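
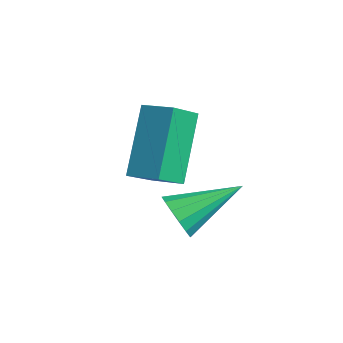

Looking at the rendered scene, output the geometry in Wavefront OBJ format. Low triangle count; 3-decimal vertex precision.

v 2.449 2.463 -2.24
v 2.792 2.141 -1.707
v 2.791 4.117 -1.46
v 3.05 2.207 -1.96
v 3.147 2.342 -2.288
v 3.057 2.509 -2.603
v 2.805 2.663 -2.821
v 2.457 2.764 -2.882
v 2.107 2.784 -2.772
v 1.849 2.719 -2.519
v 1.751 2.584 -2.191
v 1.841 2.417 -1.876
v 2.094 2.263 -1.659
v 2.442 2.162 -1.597
v 1.892 1.414 -0.745
v 0.978 2.326 0.974
v 1.575 2.274 -1.37
v 0.661 3.186 0.349
v 2.699 1.854 -0.549
v 1.785 2.766 1.17
v 2.382 2.714 -1.174
v 1.468 3.626 0.545
f 2 1 4
f 2 4 3
f 4 1 5
f 4 5 3
f 5 1 6
f 5 6 3
f 6 1 7
f 6 7 3
f 7 1 8
f 7 8 3
f 8 1 9
f 8 9 3
f 9 1 10
f 9 10 3
f 10 1 11
f 10 11 3
f 11 1 12
f 11 12 3
f 12 1 13
f 12 13 3
f 13 1 14
f 13 14 3
f 14 1 2
f 14 2 3
f 16 18 15
f 19 16 15
f 15 18 17
f 17 19 15
f 16 22 18
f 20 16 19
f 20 22 16
f 18 22 17
f 21 19 17
f 17 22 21
f 21 20 19
f 22 20 21



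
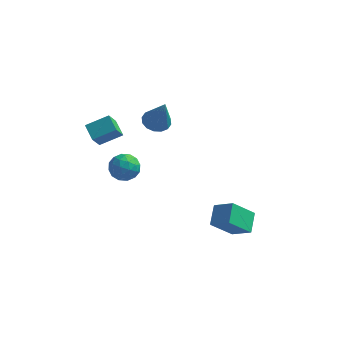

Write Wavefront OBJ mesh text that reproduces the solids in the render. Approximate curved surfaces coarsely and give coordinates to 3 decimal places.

v -3.694 -4.215 2.372
v -3.804 -4.988 3.374
v -4.337 -3.505 2.85
v -4.447 -4.279 3.851
v -2.573 -3.601 2.969
v -2.683 -4.375 3.97
v -3.216 -2.892 3.446
v -3.326 -3.665 4.448
v 2.425 -4.182 -2.818
v 2.311 -3.04 -2.166
v 3.429 -3.355 -4.091
v 3.315 -2.212 -3.439
v 3.545 -4.468 -2.121
v 3.431 -3.325 -1.469
v 4.549 -3.64 -3.394
v 4.435 -2.498 -2.742
v -1.543 -1.024 2.441
v -1.076 -1.625 2.111
v -0.877 -1.556 4.359
v -0.822 -1.279 2.119
v -0.761 -0.864 2.213
v -0.91 -0.492 2.368
v -1.229 -0.262 2.543
v -1.632 -0.237 2.69
v -2.011 -0.422 2.77
v -2.265 -0.769 2.762
v -2.325 -1.183 2.668
v -2.176 -1.555 2.513
v -1.858 -1.785 2.338
v -1.455 -1.81 2.191
v -2.886 -1.584 -0.289
v -2.322 -2.323 -0.469
v -3.758 -1.957 -1.491
v -3.194 -2.696 -1.671
v -3.743 -2.696 -0.9
v -3.204 -2.465 -0.157
v -2.876 -1.815 -1.803
v -2.337 -1.584 -1.06
v -2.316 -2.465 -1.405
v -2.852 -3.01 -0.846
v -3.228 -1.27 -1.114
v -3.764 -1.815 -0.555
v -2.527 -1.92 -0.274
v -3.553 -2.36 -1.686
v -3.875 -2.36 -1.233
v -3.544 -2.794 -1.339
v -3.045 -2.004 -0.09
v -2.714 -2.438 -0.196
v -3.55 -2.658 -0.449
v -3.366 -1.842 -1.764
v -3.035 -2.276 -1.87
v -2.536 -1.486 -0.621
v -2.205 -1.92 -0.727
v -2.53 -1.622 -1.511
v -2.192 -2.438 -0.929
v -2.705 -2.658 -1.635
v -2.518 -2.14 -1.713
v -2.201 -2.004 -1.277
v -2.507 -2.759 -0.601
v -3.02 -2.978 -1.307
v -3.343 -2.978 -0.854
v -3.026 -2.842 -0.418
v -2.504 -2.842 -1.151
v -3.06 -1.302 -0.653
v -3.573 -1.521 -1.359
v -3.054 -1.438 -1.542
v -2.737 -1.302 -1.106
v -3.375 -1.622 -0.325
v -3.888 -1.842 -1.031
v -3.879 -2.276 -0.683
v -3.562 -2.14 -0.247
v -3.576 -1.438 -0.809
f 2 4 1
f 5 2 1
f 1 4 3
f 3 5 1
f 2 8 4
f 6 2 5
f 6 8 2
f 4 8 3
f 7 5 3
f 3 8 7
f 7 6 5
f 8 6 7
f 10 12 9
f 13 10 9
f 9 12 11
f 11 13 9
f 10 16 12
f 14 10 13
f 14 16 10
f 12 16 11
f 15 13 11
f 11 16 15
f 15 14 13
f 16 14 15
f 18 17 20
f 18 20 19
f 20 17 21
f 20 21 19
f 21 17 22
f 21 22 19
f 22 17 23
f 22 23 19
f 23 17 24
f 23 24 19
f 24 17 25
f 24 25 19
f 25 17 26
f 25 26 19
f 26 17 27
f 26 27 19
f 27 17 28
f 27 28 19
f 28 17 29
f 28 29 19
f 29 17 30
f 29 30 19
f 30 17 18
f 30 18 19
f 31 68 47
f 68 42 71
f 47 71 36
f 68 71 47
f 31 47 43
f 47 36 48
f 43 48 32
f 47 48 43
f 31 43 52
f 43 32 53
f 52 53 38
f 43 53 52
f 31 52 64
f 52 38 67
f 64 67 41
f 52 67 64
f 31 64 68
f 64 41 72
f 68 72 42
f 64 72 68
f 32 48 59
f 48 36 62
f 59 62 40
f 48 62 59
f 36 71 49
f 71 42 70
f 49 70 35
f 71 70 49
f 42 72 69
f 72 41 65
f 69 65 33
f 72 65 69
f 41 67 66
f 67 38 54
f 66 54 37
f 67 54 66
f 38 53 58
f 53 32 55
f 58 55 39
f 53 55 58
f 34 60 46
f 60 40 61
f 46 61 35
f 60 61 46
f 34 46 44
f 46 35 45
f 44 45 33
f 46 45 44
f 34 44 51
f 44 33 50
f 51 50 37
f 44 50 51
f 34 51 56
f 51 37 57
f 56 57 39
f 51 57 56
f 34 56 60
f 56 39 63
f 60 63 40
f 56 63 60
f 35 61 49
f 61 40 62
f 49 62 36
f 61 62 49
f 33 45 69
f 45 35 70
f 69 70 42
f 45 70 69
f 37 50 66
f 50 33 65
f 66 65 41
f 50 65 66
f 39 57 58
f 57 37 54
f 58 54 38
f 57 54 58
f 40 63 59
f 63 39 55
f 59 55 32
f 63 55 59



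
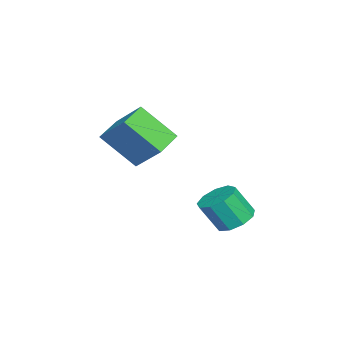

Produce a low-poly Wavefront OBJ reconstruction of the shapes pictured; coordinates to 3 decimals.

v -2.974 -3.259 -1.252
v -3.064 -4.801 0.286
v -4.34 -2.819 -0.891
v -4.43 -4.361 0.647
v -2.27 -2.079 -0.027
v -2.36 -3.621 1.511
v -3.636 -1.639 0.334
v -3.726 -3.181 1.872
v -0.603 1.246 -2.82
v -0.035 0.676 -3.223
v 0.111 -0.096 -1.922
v -0.457 0.474 -1.52
v 0.277 1.147 -2.978
v 0.424 0.374 -1.678
v 0.177 1.665 -2.66
v 0.324 0.892 -1.359
v -0.288 1.986 -2.416
v -0.141 1.213 -1.116
v -0.9 1.962 -2.362
v -0.754 1.189 -1.061
v -1.374 1.603 -2.522
v -1.228 0.83 -1.221
v -1.487 1.077 -2.822
v -1.341 0.304 -1.521
v -1.187 0.63 -3.121
v -1.04 -0.142 -1.82
v -0.613 0.472 -3.279
v -0.467 -0.301 -1.979
f 2 4 1
f 5 2 1
f 1 4 3
f 3 5 1
f 2 8 4
f 6 2 5
f 6 8 2
f 4 8 3
f 7 5 3
f 3 8 7
f 7 6 5
f 8 6 7
f 10 9 13
f 10 13 11
f 11 13 14
f 11 14 12
f 13 9 15
f 13 15 14
f 14 15 16
f 14 16 12
f 15 9 17
f 15 17 16
f 16 17 18
f 16 18 12
f 17 9 19
f 17 19 18
f 18 19 20
f 18 20 12
f 19 9 21
f 19 21 20
f 20 21 22
f 20 22 12
f 21 9 23
f 21 23 22
f 22 23 24
f 22 24 12
f 23 9 25
f 23 25 24
f 24 25 26
f 24 26 12
f 25 9 27
f 25 27 26
f 26 27 28
f 26 28 12
f 27 9 10
f 27 10 28
f 28 10 11
f 28 11 12



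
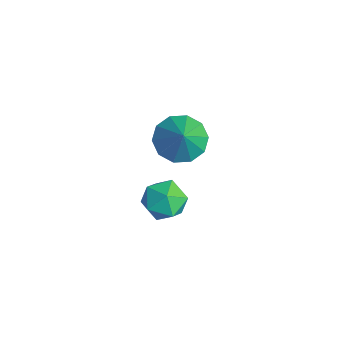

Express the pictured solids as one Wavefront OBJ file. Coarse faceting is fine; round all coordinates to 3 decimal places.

v -4.031 1.265 1.034
v -3.419 0.781 0.458
v -3.189 1.055 2.106
v -3.263 1.36 0.449
v -3.401 1.903 0.664
v -3.779 2.202 1.02
v -4.254 2.143 1.381
v -4.644 1.749 1.61
v -4.799 1.17 1.619
v -4.662 0.628 1.404
v -4.284 0.329 1.048
v -3.809 0.387 0.687
v -0.388 -0.424 3.02
v 0.302 -0.148 2.627
v -0.482 -1.452 2.133
v 0.208 -1.176 1.74
v 0.266 -1.504 2.512
v 0.325 -0.869 3.061
v -0.505 -0.731 1.699
v -0.446 -0.096 2.248
v 0.231 -0.338 1.811
v 0.707 -0.816 2.313
v -0.887 -0.784 2.447
v -0.411 -1.262 2.949
f 2 1 4
f 2 4 3
f 4 1 5
f 4 5 3
f 5 1 6
f 5 6 3
f 6 1 7
f 6 7 3
f 7 1 8
f 7 8 3
f 8 1 9
f 8 9 3
f 9 1 10
f 9 10 3
f 10 1 11
f 10 11 3
f 11 1 12
f 11 12 3
f 12 1 2
f 12 2 3
f 13 24 18
f 13 18 14
f 13 14 20
f 13 20 23
f 13 23 24
f 14 18 22
f 18 24 17
f 24 23 15
f 23 20 19
f 20 14 21
f 16 22 17
f 16 17 15
f 16 15 19
f 16 19 21
f 16 21 22
f 17 22 18
f 15 17 24
f 19 15 23
f 21 19 20
f 22 21 14



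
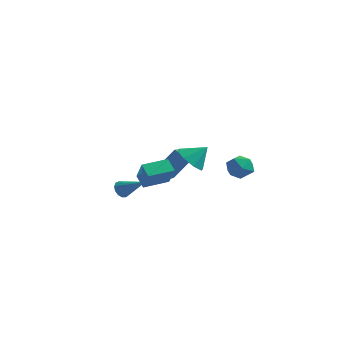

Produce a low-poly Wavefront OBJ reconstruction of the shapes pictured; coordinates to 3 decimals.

v 1.9 -2.895 -0.51
v 2.66 -3.107 -1.038
v 2.62 -2.405 0.33
v 2.39 -2.45 -1.191
v 1.833 -2.053 -0.944
v 1.315 -2.15 -0.443
v 1.139 -2.683 0.019
v 1.41 -3.341 0.171
v 1.967 -3.737 -0.075
v 2.485 -3.641 -0.576
v 1.587 3.224 -3.329
v 2.253 2.927 -3.808
v 1.827 2.213 -2.372
v 2.493 1.916 -2.851
v 2.554 2.688 -2.449
v 2.406 3.313 -3.041
v 1.674 1.827 -3.139
v 1.526 2.452 -3.731
v 2.307 2.064 -3.691
v 2.851 2.596 -3.265
v 1.229 2.544 -2.915
v 1.773 3.076 -2.489
v -2.22 -2.627 -3.582
v -2 -2.968 -3.967
v -0.78 -2.673 -2.718
v -1.934 -2.674 -4.061
v -1.959 -2.365 -4.003
v -2.067 -2.139 -3.811
v -2.224 -2.068 -3.546
v -2.379 -2.174 -3.293
v -2.484 -2.424 -3.131
v -2.505 -2.738 -3.113
v -2.436 -3.017 -3.243
v -2.298 -3.172 -3.481
v -2.135 -3.154 -3.751
v -1.809 2.02 -4.521
v -2.709 1.927 -3.951
v -2.127 2.909 -4.88
v -3.028 2.816 -4.31
v -1.072 2.804 -3.23
v -1.973 2.711 -2.66
v -1.391 3.693 -3.589
v -2.291 3.6 -3.019
v 0.024 -4.374 -2.267
v 0.678 -5.006 -1.099
v -0.558 -4.001 -1.739
v 0.095 -4.632 -0.571
v 0.885 -3.228 -2.129
v 1.538 -3.859 -0.961
v 0.302 -2.854 -1.601
v 0.956 -3.486 -0.433
f 2 1 4
f 2 4 3
f 4 1 5
f 4 5 3
f 5 1 6
f 5 6 3
f 6 1 7
f 6 7 3
f 7 1 8
f 7 8 3
f 8 1 9
f 8 9 3
f 9 1 10
f 9 10 3
f 10 1 2
f 10 2 3
f 11 22 16
f 11 16 12
f 11 12 18
f 11 18 21
f 11 21 22
f 12 16 20
f 16 22 15
f 22 21 13
f 21 18 17
f 18 12 19
f 14 20 15
f 14 15 13
f 14 13 17
f 14 17 19
f 14 19 20
f 15 20 16
f 13 15 22
f 17 13 21
f 19 17 18
f 20 19 12
f 24 23 26
f 24 26 25
f 26 23 27
f 26 27 25
f 27 23 28
f 27 28 25
f 28 23 29
f 28 29 25
f 29 23 30
f 29 30 25
f 30 23 31
f 30 31 25
f 31 23 32
f 31 32 25
f 32 23 33
f 32 33 25
f 33 23 34
f 33 34 25
f 34 23 35
f 34 35 25
f 35 23 24
f 35 24 25
f 37 39 36
f 40 37 36
f 36 39 38
f 38 40 36
f 37 43 39
f 41 37 40
f 41 43 37
f 39 43 38
f 42 40 38
f 38 43 42
f 42 41 40
f 43 41 42
f 45 47 44
f 48 45 44
f 44 47 46
f 46 48 44
f 45 51 47
f 49 45 48
f 49 51 45
f 47 51 46
f 50 48 46
f 46 51 50
f 50 49 48
f 51 49 50



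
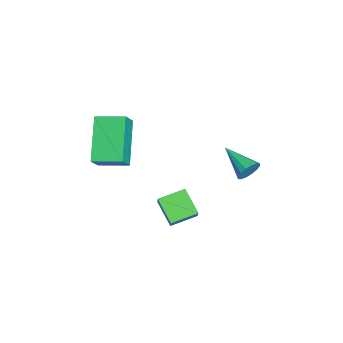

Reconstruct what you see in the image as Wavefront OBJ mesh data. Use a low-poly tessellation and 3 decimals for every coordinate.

v 2.356 1.173 -0.188
v 1.529 0.625 0.538
v 1.92 2.2 0.089
v 1.092 1.652 0.815
v 2.928 1.228 0.505
v 2.1 0.68 1.231
v 2.491 2.255 0.782
v 1.664 1.707 1.508
v -0.355 4.143 0.947
v -0.01 4.016 1.383
v -1.405 3.157 1.493
v -0.173 4.243 1.478
v -0.385 4.442 1.431
v -0.589 4.562 1.255
v -0.73 4.569 0.996
v -0.771 4.462 0.724
v -0.701 4.27 0.512
v -0.537 4.043 0.416
v -0.325 3.844 0.463
v -0.121 3.724 0.64
v 0.02 3.717 0.898
v 0.061 3.824 1.17
v 0.69 -1.737 1.958
v -0.951 -1.723 3.331
v 0.866 -0.484 2.155
v -0.776 -0.471 3.528
v 1.336 -1.949 2.732
v -0.306 -1.936 4.105
v 1.511 -0.697 2.929
v -0.13 -0.683 4.302
f 2 4 1
f 5 2 1
f 1 4 3
f 3 5 1
f 2 8 4
f 6 2 5
f 6 8 2
f 4 8 3
f 7 5 3
f 3 8 7
f 7 6 5
f 8 6 7
f 10 9 12
f 10 12 11
f 12 9 13
f 12 13 11
f 13 9 14
f 13 14 11
f 14 9 15
f 14 15 11
f 15 9 16
f 15 16 11
f 16 9 17
f 16 17 11
f 17 9 18
f 17 18 11
f 18 9 19
f 18 19 11
f 19 9 20
f 19 20 11
f 20 9 21
f 20 21 11
f 21 9 22
f 21 22 11
f 22 9 10
f 22 10 11
f 24 26 23
f 27 24 23
f 23 26 25
f 25 27 23
f 24 30 26
f 28 24 27
f 28 30 24
f 26 30 25
f 29 27 25
f 25 30 29
f 29 28 27
f 30 28 29



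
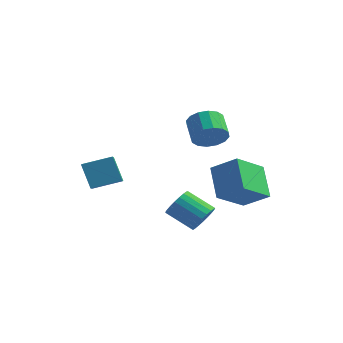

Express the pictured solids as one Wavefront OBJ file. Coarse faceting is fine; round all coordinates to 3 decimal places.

v 3.918 2.385 -2.591
v 3.53 0.53 -1.514
v 2.869 3.44 -1.152
v 2.482 1.585 -0.075
v 5.318 2.595 -1.725
v 4.931 0.74 -0.648
v 4.27 3.65 -0.286
v 3.882 1.795 0.791
v -1.189 -3.332 -0.662
v -1.908 -3.116 0.716
v -1.777 -2.426 -1.111
v -2.497 -2.21 0.267
v -0.023 -2.35 -0.207
v -0.743 -2.134 1.171
v -0.612 -1.444 -0.656
v -1.331 -1.228 0.722
v 2.801 0.528 -3.133
v 3.271 0.067 -2.549
v 1.848 -0.209 -1.623
v 1.379 0.252 -2.207
v 3.293 0.406 -2.414
v 1.87 0.13 -1.487
v 3.23 0.767 -2.403
v 1.808 0.491 -1.477
v 3.093 1.086 -2.518
v 1.671 0.81 -1.592
v 2.906 1.308 -2.74
v 1.483 1.032 -1.814
v 2.7 1.396 -3.03
v 1.277 1.12 -2.104
v 2.512 1.334 -3.337
v 1.089 1.058 -2.411
v 2.374 1.132 -3.61
v 0.951 0.856 -2.683
v 2.31 0.826 -3.799
v 0.887 0.55 -2.873
v 2.331 0.468 -3.874
v 0.908 0.192 -2.948
v 2.433 0.121 -3.821
v 1.01 -0.155 -2.895
v 2.599 -0.156 -3.648
v 1.176 -0.432 -2.722
v 2.8 -0.315 -3.387
v 1.377 -0.591 -2.461
v 3.001 -0.327 -3.082
v 1.578 -0.604 -2.155
v 3.168 -0.192 -2.785
v 1.745 -0.469 -1.859
v 3.661 -0.267 2.782
v 4.054 -0.593 3.571
v 3.232 0.202 4.308
v 2.839 0.527 3.518
v 4.32 -0.204 3.449
v 3.498 0.59 4.186
v 4.41 0.168 3.148
v 3.587 0.962 3.885
v 4.299 0.423 2.749
v 3.476 1.217 3.486
v 4.017 0.493 2.359
v 3.195 1.288 3.095
v 3.64 0.36 2.082
v 2.817 1.154 2.818
v 3.268 0.058 1.992
v 2.446 0.853 2.729
v 3.002 -0.33 2.114
v 2.18 0.464 2.851
v 2.913 -0.702 2.415
v 2.09 0.092 3.152
v 3.024 -0.957 2.814
v 2.201 -0.163 3.551
v 3.305 -1.028 3.205
v 2.483 -0.233 3.941
v 3.683 -0.894 3.482
v 2.86 -0.1 4.218
f 2 4 1
f 5 2 1
f 1 4 3
f 3 5 1
f 2 8 4
f 6 2 5
f 6 8 2
f 4 8 3
f 7 5 3
f 3 8 7
f 7 6 5
f 8 6 7
f 10 12 9
f 13 10 9
f 9 12 11
f 11 13 9
f 10 16 12
f 14 10 13
f 14 16 10
f 12 16 11
f 15 13 11
f 11 16 15
f 15 14 13
f 16 14 15
f 18 17 21
f 18 21 19
f 19 21 22
f 19 22 20
f 21 17 23
f 21 23 22
f 22 23 24
f 22 24 20
f 23 17 25
f 23 25 24
f 24 25 26
f 24 26 20
f 25 17 27
f 25 27 26
f 26 27 28
f 26 28 20
f 27 17 29
f 27 29 28
f 28 29 30
f 28 30 20
f 29 17 31
f 29 31 30
f 30 31 32
f 30 32 20
f 31 17 33
f 31 33 32
f 32 33 34
f 32 34 20
f 33 17 35
f 33 35 34
f 34 35 36
f 34 36 20
f 35 17 37
f 35 37 36
f 36 37 38
f 36 38 20
f 37 17 39
f 37 39 38
f 38 39 40
f 38 40 20
f 39 17 41
f 39 41 40
f 40 41 42
f 40 42 20
f 41 17 43
f 41 43 42
f 42 43 44
f 42 44 20
f 43 17 45
f 43 45 44
f 44 45 46
f 44 46 20
f 45 17 47
f 45 47 46
f 46 47 48
f 46 48 20
f 47 17 18
f 47 18 48
f 48 18 19
f 48 19 20
f 50 49 53
f 50 53 51
f 51 53 54
f 51 54 52
f 53 49 55
f 53 55 54
f 54 55 56
f 54 56 52
f 55 49 57
f 55 57 56
f 56 57 58
f 56 58 52
f 57 49 59
f 57 59 58
f 58 59 60
f 58 60 52
f 59 49 61
f 59 61 60
f 60 61 62
f 60 62 52
f 61 49 63
f 61 63 62
f 62 63 64
f 62 64 52
f 63 49 65
f 63 65 64
f 64 65 66
f 64 66 52
f 65 49 67
f 65 67 66
f 66 67 68
f 66 68 52
f 67 49 69
f 67 69 68
f 68 69 70
f 68 70 52
f 69 49 71
f 69 71 70
f 70 71 72
f 70 72 52
f 71 49 73
f 71 73 72
f 72 73 74
f 72 74 52
f 73 49 50
f 73 50 74
f 74 50 51
f 74 51 52



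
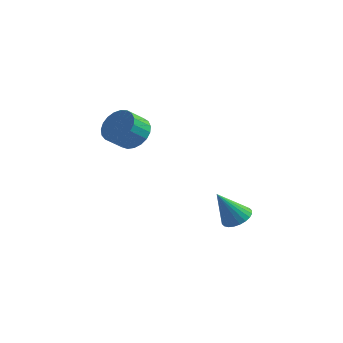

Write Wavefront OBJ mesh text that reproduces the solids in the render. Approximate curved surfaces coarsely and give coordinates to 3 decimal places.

v 3.831 -0.788 -2.492
v 4.505 -1.187 -2.39
v 3.169 -1.492 -0.868
v 4.571 -0.921 -2.248
v 4.524 -0.635 -2.143
v 4.371 -0.373 -2.091
v 4.137 -0.173 -2.101
v 3.855 -0.067 -2.169
v 3.571 -0.071 -2.287
v 3.325 -0.183 -2.436
v 3.157 -0.388 -2.594
v 3.092 -0.654 -2.736
v 3.139 -0.94 -2.84
v 3.291 -1.203 -2.892
v 3.526 -1.402 -2.883
v 3.807 -1.508 -2.815
v 4.092 -1.505 -2.697
v 4.337 -1.392 -2.548
v -1.805 -0.556 1.457
v -1.008 -0.369 2.032
v -1.359 -1.238 2.799
v -2.155 -1.424 2.223
v -1.293 -0.113 2.193
v -1.644 -0.981 2.959
v -1.666 0.068 2.226
v -2.017 -0.801 2.993
v -2.064 0.14 2.127
v -2.414 -0.728 2.893
v -2.416 0.092 1.911
v -2.766 -0.776 2.678
v -2.663 -0.068 1.617
v -3.013 -0.936 2.384
v -2.761 -0.312 1.296
v -3.112 -1.181 2.062
v -2.694 -0.599 1.002
v -3.045 -1.467 1.768
v -2.473 -0.878 0.786
v -2.824 -1.746 1.553
v -2.137 -1.101 0.687
v -2.487 -1.969 1.454
v -1.743 -1.23 0.721
v -2.094 -2.099 1.487
v -1.36 -1.243 0.882
v -1.71 -2.111 1.648
v -1.054 -1.136 1.142
v -1.404 -2.005 1.909
v -0.877 -0.93 1.457
v -1.228 -1.798 2.224
v -0.861 -0.658 1.772
v -1.212 -1.527 2.538
f 2 1 4
f 2 4 3
f 4 1 5
f 4 5 3
f 5 1 6
f 5 6 3
f 6 1 7
f 6 7 3
f 7 1 8
f 7 8 3
f 8 1 9
f 8 9 3
f 9 1 10
f 9 10 3
f 10 1 11
f 10 11 3
f 11 1 12
f 11 12 3
f 12 1 13
f 12 13 3
f 13 1 14
f 13 14 3
f 14 1 15
f 14 15 3
f 15 1 16
f 15 16 3
f 16 1 17
f 16 17 3
f 17 1 18
f 17 18 3
f 18 1 2
f 18 2 3
f 20 19 23
f 20 23 21
f 21 23 24
f 21 24 22
f 23 19 25
f 23 25 24
f 24 25 26
f 24 26 22
f 25 19 27
f 25 27 26
f 26 27 28
f 26 28 22
f 27 19 29
f 27 29 28
f 28 29 30
f 28 30 22
f 29 19 31
f 29 31 30
f 30 31 32
f 30 32 22
f 31 19 33
f 31 33 32
f 32 33 34
f 32 34 22
f 33 19 35
f 33 35 34
f 34 35 36
f 34 36 22
f 35 19 37
f 35 37 36
f 36 37 38
f 36 38 22
f 37 19 39
f 37 39 38
f 38 39 40
f 38 40 22
f 39 19 41
f 39 41 40
f 40 41 42
f 40 42 22
f 41 19 43
f 41 43 42
f 42 43 44
f 42 44 22
f 43 19 45
f 43 45 44
f 44 45 46
f 44 46 22
f 45 19 47
f 45 47 46
f 46 47 48
f 46 48 22
f 47 19 49
f 47 49 48
f 48 49 50
f 48 50 22
f 49 19 20
f 49 20 50
f 50 20 21
f 50 21 22



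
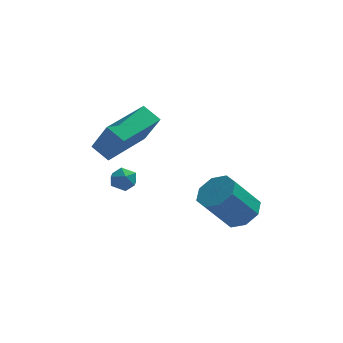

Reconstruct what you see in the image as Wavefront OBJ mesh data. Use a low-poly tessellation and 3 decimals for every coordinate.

v -2.574 -1.316 2.967
v -1.987 -2.006 4.429
v -1.122 0.325 3.159
v -0.535 -0.364 4.621
v -1.945 -1.816 2.479
v -1.358 -2.505 3.941
v -0.493 -0.174 2.671
v 0.094 -0.864 4.133
v 3.145 -2.235 -0.328
v 3.598 -1.631 0.162
v 2.567 -2.041 1.618
v 2.115 -2.645 1.128
v 3.048 -1.358 -0.15
v 2.017 -1.768 1.306
v 2.555 -1.599 -0.567
v 1.524 -2.009 0.889
v 2.408 -2.213 -0.843
v 1.377 -2.622 0.612
v 2.693 -2.839 -0.818
v 1.662 -3.249 0.638
v 3.243 -3.112 -0.506
v 2.212 -3.522 0.95
v 3.736 -2.871 -0.089
v 2.705 -3.281 1.367
v 3.883 -2.258 0.188
v 2.852 -2.667 1.643
v -1.847 -0.316 0.086
v -1.421 0.141 -0.002
v -1.279 -0.701 0.842
v -0.853 -0.244 0.754
v -1.421 -0.104 0.989
v -1.772 0.134 0.522
v -0.928 -0.694 0.318
v -1.279 -0.456 -0.149
v -0.853 -0.093 0.141
v -1.158 0.272 0.556
v -1.542 -0.832 0.284
v -1.847 -0.467 0.699
f 2 4 1
f 5 2 1
f 1 4 3
f 3 5 1
f 2 8 4
f 6 2 5
f 6 8 2
f 4 8 3
f 7 5 3
f 3 8 7
f 7 6 5
f 8 6 7
f 10 9 13
f 10 13 11
f 11 13 14
f 11 14 12
f 13 9 15
f 13 15 14
f 14 15 16
f 14 16 12
f 15 9 17
f 15 17 16
f 16 17 18
f 16 18 12
f 17 9 19
f 17 19 18
f 18 19 20
f 18 20 12
f 19 9 21
f 19 21 20
f 20 21 22
f 20 22 12
f 21 9 23
f 21 23 22
f 22 23 24
f 22 24 12
f 23 9 25
f 23 25 24
f 24 25 26
f 24 26 12
f 25 9 10
f 25 10 26
f 26 10 11
f 26 11 12
f 27 38 32
f 27 32 28
f 27 28 34
f 27 34 37
f 27 37 38
f 28 32 36
f 32 38 31
f 38 37 29
f 37 34 33
f 34 28 35
f 30 36 31
f 30 31 29
f 30 29 33
f 30 33 35
f 30 35 36
f 31 36 32
f 29 31 38
f 33 29 37
f 35 33 34
f 36 35 28



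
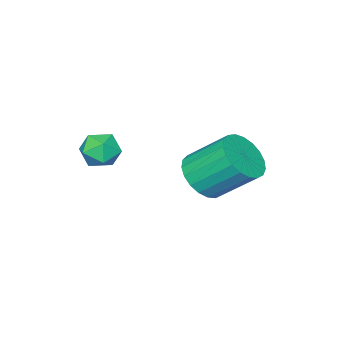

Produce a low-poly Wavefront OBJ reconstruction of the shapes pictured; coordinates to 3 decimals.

v -2.338 -1.567 -0.683
v -1.649 -1.844 -0.09
v -2.174 -0.61 1.096
v -2.862 -0.333 0.503
v -1.468 -1.563 -0.301
v -1.992 -0.33 0.884
v -1.437 -1.284 -0.579
v -1.962 -0.05 0.607
v -1.562 -1.053 -0.874
v -2.087 0.181 0.312
v -1.821 -0.911 -1.136
v -2.346 0.323 0.049
v -2.169 -0.883 -1.32
v -2.694 0.351 -0.135
v -2.547 -0.973 -1.394
v -3.072 0.261 -0.208
v -2.888 -1.165 -1.345
v -3.413 0.069 -0.159
v -3.134 -1.427 -1.181
v -3.659 -0.193 0.005
v -3.243 -1.713 -0.931
v -3.768 -0.48 0.255
v -3.195 -1.974 -0.638
v -3.72 -0.74 0.547
v -2.998 -2.165 -0.353
v -3.523 -0.931 0.832
v -2.688 -2.252 -0.125
v -3.213 -1.018 1.06
v -2.317 -2.22 0.006
v -2.842 -0.986 1.192
v -1.949 -2.076 0.019
v -2.474 -0.842 1.205
v 0.007 -2.96 1.067
v 0.522 -2.678 0.623
v 0.858 -3.362 1.797
v 1.373 -3.08 1.353
v 0.935 -2.632 1.739
v 0.409 -2.384 1.288
v 0.971 -3.656 1.132
v 0.445 -3.408 0.681
v 1.118 -3.108 0.663
v 1.095 -2.476 1.038
v 0.285 -3.564 1.382
v 0.262 -2.932 1.757
f 2 1 5
f 2 5 3
f 3 5 6
f 3 6 4
f 5 1 7
f 5 7 6
f 6 7 8
f 6 8 4
f 7 1 9
f 7 9 8
f 8 9 10
f 8 10 4
f 9 1 11
f 9 11 10
f 10 11 12
f 10 12 4
f 11 1 13
f 11 13 12
f 12 13 14
f 12 14 4
f 13 1 15
f 13 15 14
f 14 15 16
f 14 16 4
f 15 1 17
f 15 17 16
f 16 17 18
f 16 18 4
f 17 1 19
f 17 19 18
f 18 19 20
f 18 20 4
f 19 1 21
f 19 21 20
f 20 21 22
f 20 22 4
f 21 1 23
f 21 23 22
f 22 23 24
f 22 24 4
f 23 1 25
f 23 25 24
f 24 25 26
f 24 26 4
f 25 1 27
f 25 27 26
f 26 27 28
f 26 28 4
f 27 1 29
f 27 29 28
f 28 29 30
f 28 30 4
f 29 1 31
f 29 31 30
f 30 31 32
f 30 32 4
f 31 1 2
f 31 2 32
f 32 2 3
f 32 3 4
f 33 44 38
f 33 38 34
f 33 34 40
f 33 40 43
f 33 43 44
f 34 38 42
f 38 44 37
f 44 43 35
f 43 40 39
f 40 34 41
f 36 42 37
f 36 37 35
f 36 35 39
f 36 39 41
f 36 41 42
f 37 42 38
f 35 37 44
f 39 35 43
f 41 39 40
f 42 41 34



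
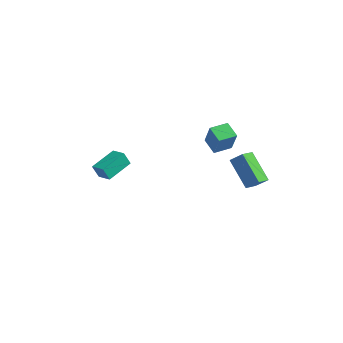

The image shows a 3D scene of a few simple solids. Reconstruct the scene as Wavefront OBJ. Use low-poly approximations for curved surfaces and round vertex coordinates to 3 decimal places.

v -1.613 3.586 -2.239
v -2.522 3.546 -1.622
v -1.553 4.683 -2.08
v -2.462 4.643 -1.462
v -0.678 3.337 -0.878
v -1.587 3.297 -0.26
v -0.618 4.434 -0.718
v -1.527 4.394 -0.101
v 0.501 3.289 -1.851
v 1.211 3.639 -1.191
v 0.245 4.067 -1.987
v 0.956 4.417 -1.328
v 1.864 3.463 -3.412
v 2.575 3.813 -2.753
v 1.609 4.241 -3.549
v 2.319 4.591 -2.889
v -1.011 -3.782 -1.993
v -1.03 -4.159 -1.176
v -1.413 -2.326 -1.329
v -1.432 -2.703 -0.512
v -0.168 -3.597 -1.888
v -0.187 -3.974 -1.071
v -0.57 -2.141 -1.224
v -0.589 -2.518 -0.407
f 2 4 1
f 5 2 1
f 1 4 3
f 3 5 1
f 2 8 4
f 6 2 5
f 6 8 2
f 4 8 3
f 7 5 3
f 3 8 7
f 7 6 5
f 8 6 7
f 10 12 9
f 13 10 9
f 9 12 11
f 11 13 9
f 10 16 12
f 14 10 13
f 14 16 10
f 12 16 11
f 15 13 11
f 11 16 15
f 15 14 13
f 16 14 15
f 18 20 17
f 21 18 17
f 17 20 19
f 19 21 17
f 18 24 20
f 22 18 21
f 22 24 18
f 20 24 19
f 23 21 19
f 19 24 23
f 23 22 21
f 24 22 23



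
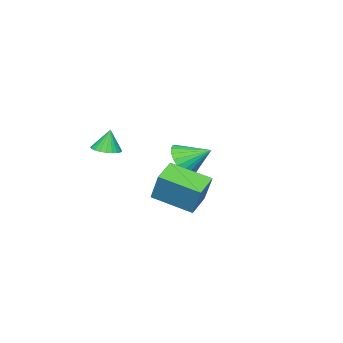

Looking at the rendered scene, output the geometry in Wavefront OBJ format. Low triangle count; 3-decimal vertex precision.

v 1.73 -3.594 -0.803
v 2.147 -4.131 -0.687
v 1.51 -3.526 0.303
v 2.32 -3.925 -0.666
v 2.402 -3.669 -0.665
v 2.382 -3.401 -0.685
v 2.263 -3.163 -0.724
v 2.062 -2.99 -0.774
v 1.812 -2.909 -0.829
v 1.548 -2.933 -0.88
v 1.313 -3.057 -0.919
v 1.14 -3.263 -0.941
v 1.058 -3.519 -0.941
v 1.078 -3.787 -0.921
v 1.197 -4.025 -0.883
v 1.398 -4.198 -0.832
v 1.648 -4.279 -0.777
v 1.912 -4.255 -0.726
v 2.68 0.268 -1.442
v 2.99 0.906 -0.008
v 2.091 1.981 -2.077
v 2.402 2.62 -0.644
v 3.798 0.52 -1.796
v 4.109 1.159 -0.363
v 3.21 2.234 -2.432
v 3.52 2.872 -0.998
v -2.101 -2.385 -2.473
v -1.216 -2.234 -2.054
v -2.659 -1.235 -1.707
v -1.19 -2.012 -2.368
v -1.302 -1.846 -2.699
v -1.535 -1.762 -2.995
v -1.855 -1.774 -3.212
v -2.212 -1.878 -3.316
v -2.552 -2.059 -3.291
v -2.823 -2.29 -3.143
v -2.985 -2.536 -2.892
v -3.012 -2.758 -2.577
v -2.9 -2.924 -2.246
v -2.666 -3.007 -1.95
v -2.346 -2.996 -1.734
v -1.989 -2.892 -1.63
v -1.649 -2.71 -1.654
v -1.378 -2.479 -1.803
f 2 1 4
f 2 4 3
f 4 1 5
f 4 5 3
f 5 1 6
f 5 6 3
f 6 1 7
f 6 7 3
f 7 1 8
f 7 8 3
f 8 1 9
f 8 9 3
f 9 1 10
f 9 10 3
f 10 1 11
f 10 11 3
f 11 1 12
f 11 12 3
f 12 1 13
f 12 13 3
f 13 1 14
f 13 14 3
f 14 1 15
f 14 15 3
f 15 1 16
f 15 16 3
f 16 1 17
f 16 17 3
f 17 1 18
f 17 18 3
f 18 1 2
f 18 2 3
f 20 22 19
f 23 20 19
f 19 22 21
f 21 23 19
f 20 26 22
f 24 20 23
f 24 26 20
f 22 26 21
f 25 23 21
f 21 26 25
f 25 24 23
f 26 24 25
f 28 27 30
f 28 30 29
f 30 27 31
f 30 31 29
f 31 27 32
f 31 32 29
f 32 27 33
f 32 33 29
f 33 27 34
f 33 34 29
f 34 27 35
f 34 35 29
f 35 27 36
f 35 36 29
f 36 27 37
f 36 37 29
f 37 27 38
f 37 38 29
f 38 27 39
f 38 39 29
f 39 27 40
f 39 40 29
f 40 27 41
f 40 41 29
f 41 27 42
f 41 42 29
f 42 27 43
f 42 43 29
f 43 27 44
f 43 44 29
f 44 27 28
f 44 28 29



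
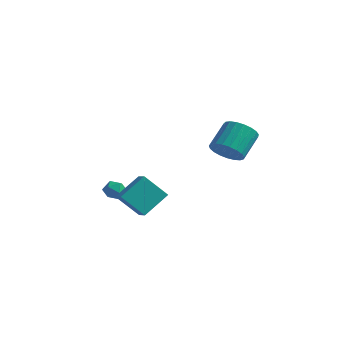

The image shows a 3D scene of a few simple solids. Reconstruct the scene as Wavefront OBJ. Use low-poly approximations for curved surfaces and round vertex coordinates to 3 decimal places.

v -2.716 -0.484 -3.168
v -2.369 1.013 -2.016
v -1.756 0.341 -4.53
v -1.409 1.838 -3.379
v -1.971 -0.878 -2.881
v -1.624 0.619 -1.73
v -1.011 -0.053 -4.244
v -0.664 1.444 -3.092
v 3.623 1.024 1.117
v 4.498 0.739 1.508
v 4.392 2.071 2.714
v 3.517 2.356 2.323
v 4.618 1.012 1.218
v 4.512 2.343 2.424
v 4.565 1.286 0.91
v 4.46 2.618 2.116
v 4.35 1.516 0.638
v 4.245 2.847 1.844
v 4.009 1.66 0.449
v 3.904 2.992 1.655
v 3.601 1.694 0.375
v 3.496 3.026 1.581
v 3.197 1.613 0.43
v 3.092 2.945 1.636
v 2.867 1.43 0.603
v 2.761 2.761 1.809
v 2.667 1.176 0.865
v 2.561 2.508 2.072
v 2.632 0.897 1.171
v 2.527 2.228 2.377
v 2.769 0.639 1.467
v 2.664 1.971 2.674
v 3.053 0.448 1.703
v 2.948 1.78 2.909
v 3.436 0.356 1.838
v 3.331 1.688 3.044
v 3.851 0.381 1.847
v 3.746 1.712 3.054
v 4.227 0.516 1.731
v 4.121 1.848 2.937
v -3.259 0.535 -2.59
v -3.006 0.138 -3.142
v -4.214 0.802 -3.218
v -3.961 0.405 -3.77
v -4.178 0.079 -3.159
v -3.588 -0.086 -2.771
v -3.632 1.026 -3.589
v -3.042 0.861 -3.201
v -3.237 0.442 -3.76
v -3.575 -0.143 -3.494
v -3.645 1.083 -2.866
v -3.983 0.498 -2.6
f 2 4 1
f 5 2 1
f 1 4 3
f 3 5 1
f 2 8 4
f 6 2 5
f 6 8 2
f 4 8 3
f 7 5 3
f 3 8 7
f 7 6 5
f 8 6 7
f 10 9 13
f 10 13 11
f 11 13 14
f 11 14 12
f 13 9 15
f 13 15 14
f 14 15 16
f 14 16 12
f 15 9 17
f 15 17 16
f 16 17 18
f 16 18 12
f 17 9 19
f 17 19 18
f 18 19 20
f 18 20 12
f 19 9 21
f 19 21 20
f 20 21 22
f 20 22 12
f 21 9 23
f 21 23 22
f 22 23 24
f 22 24 12
f 23 9 25
f 23 25 24
f 24 25 26
f 24 26 12
f 25 9 27
f 25 27 26
f 26 27 28
f 26 28 12
f 27 9 29
f 27 29 28
f 28 29 30
f 28 30 12
f 29 9 31
f 29 31 30
f 30 31 32
f 30 32 12
f 31 9 33
f 31 33 32
f 32 33 34
f 32 34 12
f 33 9 35
f 33 35 34
f 34 35 36
f 34 36 12
f 35 9 37
f 35 37 36
f 36 37 38
f 36 38 12
f 37 9 39
f 37 39 38
f 38 39 40
f 38 40 12
f 39 9 10
f 39 10 40
f 40 10 11
f 40 11 12
f 41 52 46
f 41 46 42
f 41 42 48
f 41 48 51
f 41 51 52
f 42 46 50
f 46 52 45
f 52 51 43
f 51 48 47
f 48 42 49
f 44 50 45
f 44 45 43
f 44 43 47
f 44 47 49
f 44 49 50
f 45 50 46
f 43 45 52
f 47 43 51
f 49 47 48
f 50 49 42



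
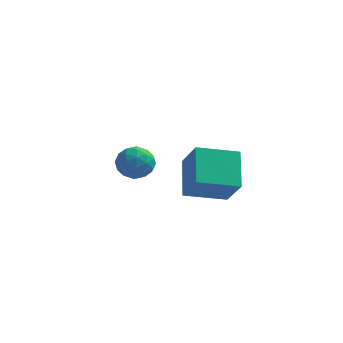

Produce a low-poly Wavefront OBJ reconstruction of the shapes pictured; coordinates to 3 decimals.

v 1.992 -4.603 1.959
v 1.54 -3.063 3.152
v 1.166 -3.748 0.542
v 0.714 -2.208 1.735
v 3.706 -3.732 1.485
v 3.254 -2.192 2.678
v 2.88 -2.877 0.068
v 2.428 -1.337 1.261
v -3.3 2.478 -0.94
v -2.4 2.551 -0.538
v -2.9 1.069 -1.582
v -2 1.142 -1.18
v -2.79 1.001 -0.602
v -3.037 1.872 -0.205
v -2.263 1.748 -1.915
v -2.51 2.619 -1.518
v -1.759 2.099 -1.14
v -2.085 1.637 -0.329
v -3.215 1.983 -1.791
v -3.541 1.521 -0.98
v -2.885 2.638 -0.683
v -2.415 0.982 -1.437
v -2.879 0.899 -1.098
v -2.35 0.942 -0.861
v -3.259 2.239 -0.487
v -2.73 2.282 -0.251
v -2.959 1.371 -0.289
v -2.57 1.338 -1.869
v -2.041 1.381 -1.633
v -2.95 2.678 -1.259
v -2.421 2.721 -1.022
v -2.341 2.249 -1.831
v -1.979 2.415 -0.8
v -1.744 1.587 -1.178
v -1.899 1.944 -1.609
v -2.044 2.456 -1.376
v -2.171 2.144 -0.324
v -1.936 1.316 -0.701
v -2.4 1.233 -0.361
v -2.545 1.745 -0.128
v -1.794 1.879 -0.678
v -3.364 2.304 -1.419
v -3.129 1.476 -1.796
v -2.755 1.875 -1.992
v -2.9 2.387 -1.759
v -3.556 2.033 -0.942
v -3.321 1.205 -1.32
v -3.256 1.164 -0.744
v -3.401 1.676 -0.511
v -3.506 1.741 -1.442
f 2 4 1
f 5 2 1
f 1 4 3
f 3 5 1
f 2 8 4
f 6 2 5
f 6 8 2
f 4 8 3
f 7 5 3
f 3 8 7
f 7 6 5
f 8 6 7
f 9 46 25
f 46 20 49
f 25 49 14
f 46 49 25
f 9 25 21
f 25 14 26
f 21 26 10
f 25 26 21
f 9 21 30
f 21 10 31
f 30 31 16
f 21 31 30
f 9 30 42
f 30 16 45
f 42 45 19
f 30 45 42
f 9 42 46
f 42 19 50
f 46 50 20
f 42 50 46
f 10 26 37
f 26 14 40
f 37 40 18
f 26 40 37
f 14 49 27
f 49 20 48
f 27 48 13
f 49 48 27
f 20 50 47
f 50 19 43
f 47 43 11
f 50 43 47
f 19 45 44
f 45 16 32
f 44 32 15
f 45 32 44
f 16 31 36
f 31 10 33
f 36 33 17
f 31 33 36
f 12 38 24
f 38 18 39
f 24 39 13
f 38 39 24
f 12 24 22
f 24 13 23
f 22 23 11
f 24 23 22
f 12 22 29
f 22 11 28
f 29 28 15
f 22 28 29
f 12 29 34
f 29 15 35
f 34 35 17
f 29 35 34
f 12 34 38
f 34 17 41
f 38 41 18
f 34 41 38
f 13 39 27
f 39 18 40
f 27 40 14
f 39 40 27
f 11 23 47
f 23 13 48
f 47 48 20
f 23 48 47
f 15 28 44
f 28 11 43
f 44 43 19
f 28 43 44
f 17 35 36
f 35 15 32
f 36 32 16
f 35 32 36
f 18 41 37
f 41 17 33
f 37 33 10
f 41 33 37



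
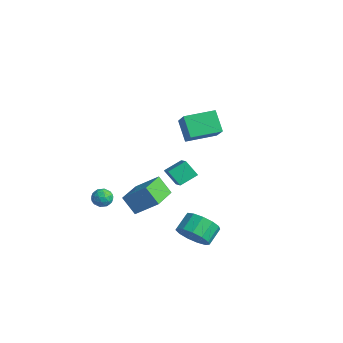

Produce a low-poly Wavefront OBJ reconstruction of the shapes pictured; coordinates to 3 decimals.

v -3.329 2.666 -3.137
v -3.25 3.789 -2.595
v -4.583 3.125 -3.904
v -4.504 4.248 -3.362
v -2.636 3.052 -4.038
v -2.557 4.175 -3.496
v -3.89 3.511 -4.805
v -3.811 4.634 -4.263
v -3.061 -1.106 -3.59
v -2.78 -1.417 -4.116
v -3.88 -1.823 -3.604
v -3.599 -2.134 -4.13
v -3.306 -2.165 -3.526
v -2.8 -1.722 -3.517
v -3.86 -1.518 -4.203
v -3.354 -1.075 -4.194
v -3.274 -1.671 -4.495
v -2.932 -2.072 -4.077
v -3.728 -1.168 -3.643
v -3.386 -1.569 -3.225
v -2.848 -1.199 -3.852
v -3.812 -2.041 -3.868
v -3.639 -2.06 -3.513
v -3.474 -2.242 -3.822
v -2.86 -1.378 -3.499
v -2.695 -1.561 -3.809
v -3.004 -2.001 -3.462
v -3.965 -1.679 -3.911
v -3.8 -1.862 -4.221
v -3.186 -0.998 -3.898
v -3.021 -1.18 -4.207
v -3.656 -1.239 -4.258
v -2.974 -1.531 -4.384
v -3.456 -1.952 -4.393
v -3.609 -1.59 -4.435
v -3.311 -1.33 -4.43
v -2.772 -1.766 -4.138
v -3.254 -2.187 -4.146
v -3.082 -2.206 -3.791
v -2.784 -1.946 -3.786
v -3.063 -1.916 -4.361
v -3.406 -1.053 -3.574
v -3.888 -1.474 -3.582
v -3.876 -1.294 -3.934
v -3.578 -1.034 -3.929
v -3.204 -1.288 -3.327
v -3.686 -1.709 -3.336
v -3.349 -1.91 -3.29
v -3.051 -1.65 -3.285
v -3.597 -1.324 -3.359
v 3.587 0.047 -3.502
v 4.496 0.073 -2.999
v 4.103 0.979 -2.335
v 3.193 0.953 -2.838
v 4.551 0.433 -3.458
v 4.158 1.339 -2.794
v 4.3 0.671 -3.931
v 3.906 1.577 -3.267
v 3.822 0.71 -4.268
v 3.429 1.616 -3.604
v 3.269 0.539 -4.361
v 2.876 1.445 -3.698
v 2.817 0.211 -4.182
v 2.424 1.118 -3.519
v 2.61 -0.168 -3.787
v 2.217 0.738 -3.123
v 2.712 -0.479 -3.301
v 2.319 0.427 -2.638
v 3.092 -0.624 -2.879
v 2.699 0.283 -2.215
v 3.629 -0.555 -2.655
v 3.236 0.351 -1.991
v 4.153 -0.295 -2.699
v 3.76 0.611 -2.036
v -0.791 -1.751 -2.341
v 0.099 -0.782 -1.345
v -2.098 -0.164 -2.717
v -1.207 0.805 -1.722
v -0.053 -1.385 -3.358
v 0.838 -0.416 -2.363
v -1.359 0.202 -3.735
v -0.469 1.171 -2.739
v 0.173 1.66 1.58
v -0.78 1.793 2.691
v 0.611 3.398 1.748
v -0.342 3.531 2.859
v 1.442 1.229 2.721
v 0.489 1.362 3.832
v 1.88 2.967 2.889
v 0.927 3.1 4
f 2 4 1
f 5 2 1
f 1 4 3
f 3 5 1
f 2 8 4
f 6 2 5
f 6 8 2
f 4 8 3
f 7 5 3
f 3 8 7
f 7 6 5
f 8 6 7
f 9 46 25
f 46 20 49
f 25 49 14
f 46 49 25
f 9 25 21
f 25 14 26
f 21 26 10
f 25 26 21
f 9 21 30
f 21 10 31
f 30 31 16
f 21 31 30
f 9 30 42
f 30 16 45
f 42 45 19
f 30 45 42
f 9 42 46
f 42 19 50
f 46 50 20
f 42 50 46
f 10 26 37
f 26 14 40
f 37 40 18
f 26 40 37
f 14 49 27
f 49 20 48
f 27 48 13
f 49 48 27
f 20 50 47
f 50 19 43
f 47 43 11
f 50 43 47
f 19 45 44
f 45 16 32
f 44 32 15
f 45 32 44
f 16 31 36
f 31 10 33
f 36 33 17
f 31 33 36
f 12 38 24
f 38 18 39
f 24 39 13
f 38 39 24
f 12 24 22
f 24 13 23
f 22 23 11
f 24 23 22
f 12 22 29
f 22 11 28
f 29 28 15
f 22 28 29
f 12 29 34
f 29 15 35
f 34 35 17
f 29 35 34
f 12 34 38
f 34 17 41
f 38 41 18
f 34 41 38
f 13 39 27
f 39 18 40
f 27 40 14
f 39 40 27
f 11 23 47
f 23 13 48
f 47 48 20
f 23 48 47
f 15 28 44
f 28 11 43
f 44 43 19
f 28 43 44
f 17 35 36
f 35 15 32
f 36 32 16
f 35 32 36
f 18 41 37
f 41 17 33
f 37 33 10
f 41 33 37
f 52 51 55
f 52 55 53
f 53 55 56
f 53 56 54
f 55 51 57
f 55 57 56
f 56 57 58
f 56 58 54
f 57 51 59
f 57 59 58
f 58 59 60
f 58 60 54
f 59 51 61
f 59 61 60
f 60 61 62
f 60 62 54
f 61 51 63
f 61 63 62
f 62 63 64
f 62 64 54
f 63 51 65
f 63 65 64
f 64 65 66
f 64 66 54
f 65 51 67
f 65 67 66
f 66 67 68
f 66 68 54
f 67 51 69
f 67 69 68
f 68 69 70
f 68 70 54
f 69 51 71
f 69 71 70
f 70 71 72
f 70 72 54
f 71 51 73
f 71 73 72
f 72 73 74
f 72 74 54
f 73 51 52
f 73 52 74
f 74 52 53
f 74 53 54
f 76 78 75
f 79 76 75
f 75 78 77
f 77 79 75
f 76 82 78
f 80 76 79
f 80 82 76
f 78 82 77
f 81 79 77
f 77 82 81
f 81 80 79
f 82 80 81
f 84 86 83
f 87 84 83
f 83 86 85
f 85 87 83
f 84 90 86
f 88 84 87
f 88 90 84
f 86 90 85
f 89 87 85
f 85 90 89
f 89 88 87
f 90 88 89



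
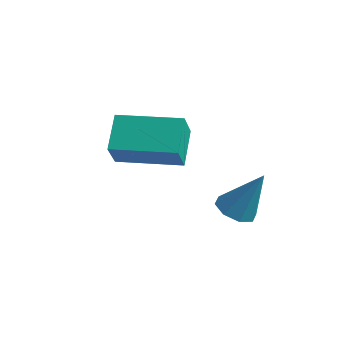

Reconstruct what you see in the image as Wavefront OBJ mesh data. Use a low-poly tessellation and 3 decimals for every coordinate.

v -0.949 -0.832 -2.464
v -0.364 -0.757 -2.761
v -0.251 -0.448 -0.996
v -0.63 -0.328 -2.747
v -1.083 -0.194 -2.567
v -1.457 -0.434 -2.327
v -1.533 -0.907 -2.167
v -1.267 -1.336 -2.181
v -0.815 -1.47 -2.361
v -0.441 -1.23 -2.601
v -4.364 -2.209 -1.336
v -4.946 -1.372 -0.466
v -2.686 -1.105 -1.276
v -3.268 -0.268 -0.406
v -3.972 -2.852 -0.454
v -4.554 -2.015 0.416
v -2.294 -1.748 -0.394
v -2.876 -0.911 0.476
f 2 1 4
f 2 4 3
f 4 1 5
f 4 5 3
f 5 1 6
f 5 6 3
f 6 1 7
f 6 7 3
f 7 1 8
f 7 8 3
f 8 1 9
f 8 9 3
f 9 1 10
f 9 10 3
f 10 1 2
f 10 2 3
f 12 14 11
f 15 12 11
f 11 14 13
f 13 15 11
f 12 18 14
f 16 12 15
f 16 18 12
f 14 18 13
f 17 15 13
f 13 18 17
f 17 16 15
f 18 16 17



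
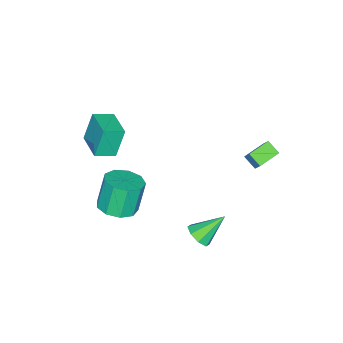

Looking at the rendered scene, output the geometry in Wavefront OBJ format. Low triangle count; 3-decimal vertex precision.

v 0.162 -3.309 2.317
v -0.349 -3.088 3.923
v 1.176 -2.028 2.463
v 0.664 -1.807 4.069
v 0.976 -3.993 2.671
v 0.464 -3.772 4.277
v 1.989 -2.712 2.817
v 1.478 -2.491 4.423
v 0.61 2.24 -2.266
v 0.983 2.882 -2.432
v -0.39 3.12 -1.114
v 0.518 2.8 -2.772
v 0.107 2.39 -2.816
v -0.009 1.893 -2.538
v 0.237 1.599 -2.1
v 0.701 1.681 -1.759
v 1.112 2.091 -1.715
v 1.229 2.588 -1.994
v -4.07 3.742 0.857
v -4.217 3.051 1.329
v -3.823 4.14 1.517
v -3.97 3.449 1.989
v -2.89 3.351 0.651
v -3.037 2.66 1.123
v -2.643 3.749 1.311
v -2.79 3.058 1.783
v 1.421 -1.877 -1.456
v 2.416 -1.876 -1.122
v 1.834 -1.782 0.61
v 0.839 -1.783 0.276
v 2.194 -1.202 -1.233
v 1.612 -1.108 0.499
v 1.61 -0.844 -1.449
v 1.028 -0.75 0.283
v 0.937 -0.97 -1.668
v 0.356 -0.875 0.064
v 0.491 -1.52 -1.788
v -0.091 -1.425 -0.056
v 0.48 -2.237 -1.753
v -0.102 -2.142 -0.02
v 0.909 -2.786 -1.579
v 0.327 -2.691 0.154
v 1.578 -2.91 -1.347
v 0.996 -2.815 0.385
v 2.173 -2.551 -1.167
v 1.591 -2.456 0.566
f 2 4 1
f 5 2 1
f 1 4 3
f 3 5 1
f 2 8 4
f 6 2 5
f 6 8 2
f 4 8 3
f 7 5 3
f 3 8 7
f 7 6 5
f 8 6 7
f 10 9 12
f 10 12 11
f 12 9 13
f 12 13 11
f 13 9 14
f 13 14 11
f 14 9 15
f 14 15 11
f 15 9 16
f 15 16 11
f 16 9 17
f 16 17 11
f 17 9 18
f 17 18 11
f 18 9 10
f 18 10 11
f 20 22 19
f 23 20 19
f 19 22 21
f 21 23 19
f 20 26 22
f 24 20 23
f 24 26 20
f 22 26 21
f 25 23 21
f 21 26 25
f 25 24 23
f 26 24 25
f 28 27 31
f 28 31 29
f 29 31 32
f 29 32 30
f 31 27 33
f 31 33 32
f 32 33 34
f 32 34 30
f 33 27 35
f 33 35 34
f 34 35 36
f 34 36 30
f 35 27 37
f 35 37 36
f 36 37 38
f 36 38 30
f 37 27 39
f 37 39 38
f 38 39 40
f 38 40 30
f 39 27 41
f 39 41 40
f 40 41 42
f 40 42 30
f 41 27 43
f 41 43 42
f 42 43 44
f 42 44 30
f 43 27 45
f 43 45 44
f 44 45 46
f 44 46 30
f 45 27 28
f 45 28 46
f 46 28 29
f 46 29 30



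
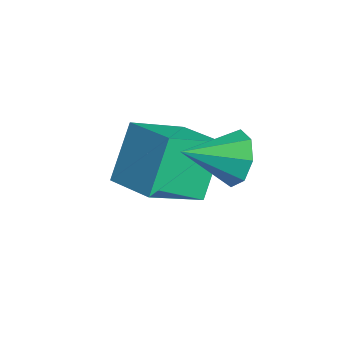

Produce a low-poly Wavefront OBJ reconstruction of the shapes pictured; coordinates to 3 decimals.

v 0.222 4.612 1.648
v 0.752 4.308 0.947
v 0.218 3.068 2.312
v 1.137 4.544 1.497
v 0.987 4.819 2.136
v 0.388 4.973 2.489
v -0.307 4.915 2.35
v -0.693 4.68 1.8
v -0.542 4.404 1.161
v 0.056 4.251 0.807
v -2.673 3.491 -1.671
v -2.119 1.747 -0.582
v -3.459 4.303 0.027
v -2.906 2.558 1.117
v -1.194 4.182 -1.317
v -0.641 2.437 -0.227
v -1.981 4.993 0.382
v -1.427 3.249 1.471
f 2 1 4
f 2 4 3
f 4 1 5
f 4 5 3
f 5 1 6
f 5 6 3
f 6 1 7
f 6 7 3
f 7 1 8
f 7 8 3
f 8 1 9
f 8 9 3
f 9 1 10
f 9 10 3
f 10 1 2
f 10 2 3
f 12 14 11
f 15 12 11
f 11 14 13
f 13 15 11
f 12 18 14
f 16 12 15
f 16 18 12
f 14 18 13
f 17 15 13
f 13 18 17
f 17 16 15
f 18 16 17



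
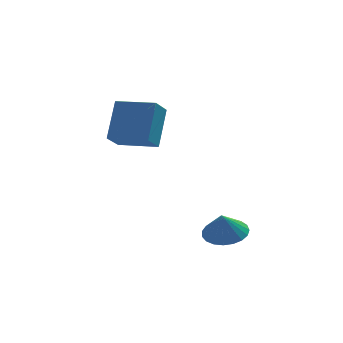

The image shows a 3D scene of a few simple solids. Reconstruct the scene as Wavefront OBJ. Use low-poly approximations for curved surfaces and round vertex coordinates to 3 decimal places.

v 1.462 -2.941 -3.07
v 2.034 -2.418 -2.771
v 1.298 -3.299 -2.13
v 1.745 -2.229 -2.749
v 1.408 -2.164 -2.783
v 1.08 -2.232 -2.867
v 0.819 -2.423 -2.986
v 0.668 -2.704 -3.119
v 0.655 -3.025 -3.244
v 0.782 -3.332 -3.339
v 1.026 -3.571 -3.387
v 1.345 -3.701 -3.381
v 1.685 -3.7 -3.321
v 1.987 -3.567 -3.217
v 2.197 -3.326 -3.088
v 2.281 -3.018 -2.956
v 2.223 -2.697 -2.844
v -2.195 1.275 -0.331
v -2.597 0.426 0.279
v -1.881 2.221 1.192
v -2.284 1.372 1.802
v -0.736 0.648 -0.242
v -1.139 -0.201 0.368
v -0.423 1.594 1.281
v -0.825 0.745 1.891
f 2 1 4
f 2 4 3
f 4 1 5
f 4 5 3
f 5 1 6
f 5 6 3
f 6 1 7
f 6 7 3
f 7 1 8
f 7 8 3
f 8 1 9
f 8 9 3
f 9 1 10
f 9 10 3
f 10 1 11
f 10 11 3
f 11 1 12
f 11 12 3
f 12 1 13
f 12 13 3
f 13 1 14
f 13 14 3
f 14 1 15
f 14 15 3
f 15 1 16
f 15 16 3
f 16 1 17
f 16 17 3
f 17 1 2
f 17 2 3
f 19 21 18
f 22 19 18
f 18 21 20
f 20 22 18
f 19 25 21
f 23 19 22
f 23 25 19
f 21 25 20
f 24 22 20
f 20 25 24
f 24 23 22
f 25 23 24



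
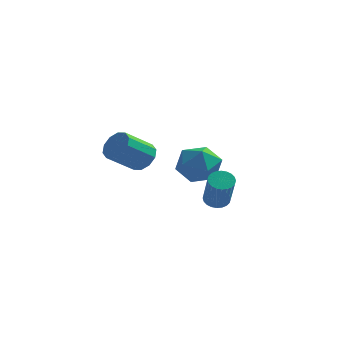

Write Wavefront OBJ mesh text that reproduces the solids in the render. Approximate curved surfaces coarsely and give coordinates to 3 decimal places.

v -1.187 3.915 -0.933
v -0.321 3.324 -1.396
v -2.379 3.056 -2.064
v -1.513 2.465 -2.527
v -1.836 2.256 -1.448
v -1.1 2.788 -0.748
v -1.6 3.592 -2.712
v -0.864 4.124 -2.012
v -0.577 3.125 -2.495
v -0.722 2.299 -1.714
v -1.978 4.081 -1.746
v -2.123 3.255 -0.965
v -0.327 2.359 -3.374
v 0.256 2.343 -3.551
v 0.711 1.344 -1.964
v 0.127 1.361 -1.786
v 0.252 2.544 -3.424
v 0.707 1.545 -1.836
v 0.16 2.717 -3.288
v 0.614 1.718 -1.701
v -0.007 2.835 -3.166
v 0.448 1.836 -1.579
v -0.222 2.881 -3.076
v 0.233 1.882 -1.488
v -0.453 2.848 -3.031
v 0.001 1.849 -1.443
v -0.665 2.74 -3.038
v -0.211 1.741 -1.45
v -0.826 2.574 -3.096
v -0.371 1.575 -1.508
v -0.911 2.376 -3.196
v -0.456 1.377 -1.609
v -0.907 2.175 -3.324
v -0.452 1.176 -1.736
v -0.814 2.002 -3.459
v -0.36 1.003 -1.872
v -0.648 1.884 -3.581
v -0.193 0.885 -1.994
v -0.433 1.838 -3.672
v 0.022 0.839 -2.084
v -0.201 1.871 -3.717
v 0.253 0.872 -2.129
v 0.011 1.979 -3.71
v 0.465 0.98 -2.122
v 0.171 2.145 -3.652
v 0.626 1.146 -2.064
v -2.544 -1.463 0.387
v -1.966 -1.502 0.895
v -2.858 -2.436 1.84
v -3.436 -2.397 1.333
v -2.237 -1.128 1.009
v -3.129 -2.061 1.954
v -2.625 -0.882 0.885
v -3.517 -1.815 1.831
v -2.982 -0.858 0.572
v -3.874 -1.791 1.517
v -3.172 -1.065 0.188
v -4.064 -1.998 1.133
v -3.122 -1.424 -0.12
v -4.014 -2.358 0.825
v -2.851 -1.799 -0.234
v -3.743 -2.732 0.711
v -2.463 -2.045 -0.111
v -3.355 -2.978 0.835
v -2.106 -2.069 0.203
v -2.998 -3.002 1.148
v -1.916 -1.862 0.587
v -2.808 -2.795 1.532
f 1 12 6
f 1 6 2
f 1 2 8
f 1 8 11
f 1 11 12
f 2 6 10
f 6 12 5
f 12 11 3
f 11 8 7
f 8 2 9
f 4 10 5
f 4 5 3
f 4 3 7
f 4 7 9
f 4 9 10
f 5 10 6
f 3 5 12
f 7 3 11
f 9 7 8
f 10 9 2
f 14 13 17
f 14 17 15
f 15 17 18
f 15 18 16
f 17 13 19
f 17 19 18
f 18 19 20
f 18 20 16
f 19 13 21
f 19 21 20
f 20 21 22
f 20 22 16
f 21 13 23
f 21 23 22
f 22 23 24
f 22 24 16
f 23 13 25
f 23 25 24
f 24 25 26
f 24 26 16
f 25 13 27
f 25 27 26
f 26 27 28
f 26 28 16
f 27 13 29
f 27 29 28
f 28 29 30
f 28 30 16
f 29 13 31
f 29 31 30
f 30 31 32
f 30 32 16
f 31 13 33
f 31 33 32
f 32 33 34
f 32 34 16
f 33 13 35
f 33 35 34
f 34 35 36
f 34 36 16
f 35 13 37
f 35 37 36
f 36 37 38
f 36 38 16
f 37 13 39
f 37 39 38
f 38 39 40
f 38 40 16
f 39 13 41
f 39 41 40
f 40 41 42
f 40 42 16
f 41 13 43
f 41 43 42
f 42 43 44
f 42 44 16
f 43 13 45
f 43 45 44
f 44 45 46
f 44 46 16
f 45 13 14
f 45 14 46
f 46 14 15
f 46 15 16
f 48 47 51
f 48 51 49
f 49 51 52
f 49 52 50
f 51 47 53
f 51 53 52
f 52 53 54
f 52 54 50
f 53 47 55
f 53 55 54
f 54 55 56
f 54 56 50
f 55 47 57
f 55 57 56
f 56 57 58
f 56 58 50
f 57 47 59
f 57 59 58
f 58 59 60
f 58 60 50
f 59 47 61
f 59 61 60
f 60 61 62
f 60 62 50
f 61 47 63
f 61 63 62
f 62 63 64
f 62 64 50
f 63 47 65
f 63 65 64
f 64 65 66
f 64 66 50
f 65 47 67
f 65 67 66
f 66 67 68
f 66 68 50
f 67 47 48
f 67 48 68
f 68 48 49
f 68 49 50



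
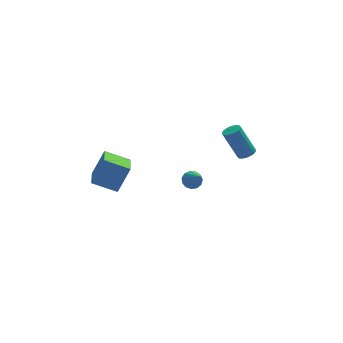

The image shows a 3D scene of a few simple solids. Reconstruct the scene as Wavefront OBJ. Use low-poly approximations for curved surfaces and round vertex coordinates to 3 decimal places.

v 4.302 0.495 -2.736
v 4.635 0.06 -2.469
v 3.811 0.589 -0.577
v 3.478 1.025 -0.844
v 4.808 0.295 -2.46
v 3.984 0.824 -0.568
v 4.864 0.576 -2.514
v 4.04 1.106 -0.622
v 4.792 0.839 -2.618
v 3.968 1.368 -0.727
v 4.608 1.023 -2.75
v 3.784 1.552 -0.859
v 4.353 1.086 -2.879
v 3.529 1.615 -0.987
v 4.087 1.014 -2.974
v 3.263 1.543 -1.083
v 3.87 0.823 -3.016
v 3.046 1.352 -1.124
v 3.752 0.557 -2.993
v 2.928 1.086 -1.101
v 3.76 0.277 -2.911
v 2.936 0.806 -1.019
v 3.892 0.047 -2.789
v 3.068 0.576 -0.897
v 4.118 -0.081 -2.655
v 3.294 0.449 -0.763
v 4.386 -0.076 -2.539
v 3.562 0.453 -0.648
v 0.424 -1.347 -2.995
v 0.757 -0.959 -2.61
v 0.596 -2.773 -1.705
v 0.411 -0.919 -2.52
v 0.068 -1.015 -2.58
v -0.161 -1.216 -2.772
v -0.204 -1.459 -3.035
v -0.048 -1.667 -3.285
v 0.258 -1.773 -3.443
v 0.617 -1.744 -3.459
v 0.915 -1.589 -3.327
v 1.057 -1.357 -3.09
v 0.998 -1.123 -2.823
v -5.014 1.217 -4.112
v -4.136 1.576 -2.5
v -4.55 3.179 -4.801
v -3.672 3.537 -3.189
v -3.568 0.643 -4.771
v -2.69 1.001 -3.159
v -3.104 2.604 -5.46
v -2.226 2.963 -3.848
f 2 1 5
f 2 5 3
f 3 5 6
f 3 6 4
f 5 1 7
f 5 7 6
f 6 7 8
f 6 8 4
f 7 1 9
f 7 9 8
f 8 9 10
f 8 10 4
f 9 1 11
f 9 11 10
f 10 11 12
f 10 12 4
f 11 1 13
f 11 13 12
f 12 13 14
f 12 14 4
f 13 1 15
f 13 15 14
f 14 15 16
f 14 16 4
f 15 1 17
f 15 17 16
f 16 17 18
f 16 18 4
f 17 1 19
f 17 19 18
f 18 19 20
f 18 20 4
f 19 1 21
f 19 21 20
f 20 21 22
f 20 22 4
f 21 1 23
f 21 23 22
f 22 23 24
f 22 24 4
f 23 1 25
f 23 25 24
f 24 25 26
f 24 26 4
f 25 1 27
f 25 27 26
f 26 27 28
f 26 28 4
f 27 1 2
f 27 2 28
f 28 2 3
f 28 3 4
f 30 29 32
f 30 32 31
f 32 29 33
f 32 33 31
f 33 29 34
f 33 34 31
f 34 29 35
f 34 35 31
f 35 29 36
f 35 36 31
f 36 29 37
f 36 37 31
f 37 29 38
f 37 38 31
f 38 29 39
f 38 39 31
f 39 29 40
f 39 40 31
f 40 29 41
f 40 41 31
f 41 29 30
f 41 30 31
f 43 45 42
f 46 43 42
f 42 45 44
f 44 46 42
f 43 49 45
f 47 43 46
f 47 49 43
f 45 49 44
f 48 46 44
f 44 49 48
f 48 47 46
f 49 47 48



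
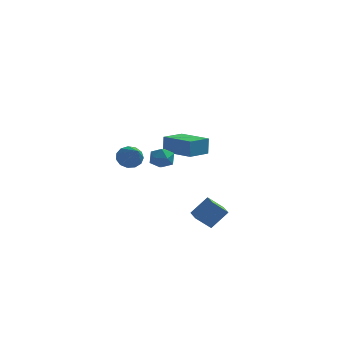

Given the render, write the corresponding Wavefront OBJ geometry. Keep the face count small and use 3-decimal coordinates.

v -3.804 1.337 0.692
v -3.14 1.596 0.592
v -3.036 -0.217 1.768
v -3.278 1.765 0.934
v -3.583 1.797 1.199
v -3.959 1.684 1.303
v -4.285 1.46 1.213
v -4.458 1.197 0.958
v -4.424 0.979 0.618
v -4.193 0.874 0.301
v -3.838 0.916 0.109
v -3.473 1.092 0.102
v -3.212 1.345 0.282
v -2.572 3.724 0.236
v -2.569 3.869 1.246
v -1.845 4.92 0.062
v -1.842 5.065 1.072
v -0.978 2.775 0.368
v -0.975 2.92 1.378
v -0.251 3.971 0.194
v -0.248 4.116 1.204
v -1.674 -2.276 2.243
v -1.313 -2.262 2.836
v -1.307 -3.318 2.044
v -0.946 -3.304 2.637
v -1.64 -3.321 2.653
v -1.867 -2.676 2.776
v -0.753 -2.904 2.104
v -0.98 -2.259 2.227
v -0.744 -2.65 2.75
v -1.292 -2.908 3.089
v -1.328 -2.672 1.791
v -1.876 -2.93 2.13
v 1.029 -2.373 -2.248
v 0.291 -2.632 -1.532
v 0.624 -1.44 -2.327
v -0.114 -1.699 -1.612
v 1.794 -1.961 -1.308
v 1.056 -2.22 -0.593
v 1.389 -1.028 -1.388
v 0.651 -1.287 -0.672
f 2 1 4
f 2 4 3
f 4 1 5
f 4 5 3
f 5 1 6
f 5 6 3
f 6 1 7
f 6 7 3
f 7 1 8
f 7 8 3
f 8 1 9
f 8 9 3
f 9 1 10
f 9 10 3
f 10 1 11
f 10 11 3
f 11 1 12
f 11 12 3
f 12 1 13
f 12 13 3
f 13 1 2
f 13 2 3
f 15 17 14
f 18 15 14
f 14 17 16
f 16 18 14
f 15 21 17
f 19 15 18
f 19 21 15
f 17 21 16
f 20 18 16
f 16 21 20
f 20 19 18
f 21 19 20
f 22 33 27
f 22 27 23
f 22 23 29
f 22 29 32
f 22 32 33
f 23 27 31
f 27 33 26
f 33 32 24
f 32 29 28
f 29 23 30
f 25 31 26
f 25 26 24
f 25 24 28
f 25 28 30
f 25 30 31
f 26 31 27
f 24 26 33
f 28 24 32
f 30 28 29
f 31 30 23
f 35 37 34
f 38 35 34
f 34 37 36
f 36 38 34
f 35 41 37
f 39 35 38
f 39 41 35
f 37 41 36
f 40 38 36
f 36 41 40
f 40 39 38
f 41 39 40



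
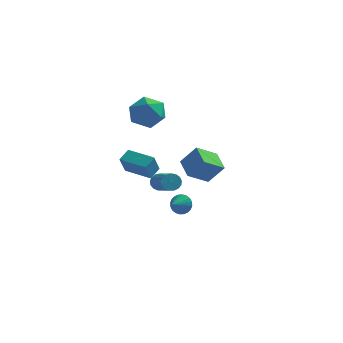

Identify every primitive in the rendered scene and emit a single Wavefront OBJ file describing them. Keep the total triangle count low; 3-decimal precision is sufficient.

v -4.152 1.865 -1.784
v -4.256 1.149 -0.585
v -3.863 2.63 -1.302
v -3.967 1.915 -0.103
v -2.433 1.325 -1.957
v -2.537 0.61 -0.758
v -2.144 2.091 -1.475
v -2.248 1.375 -0.276
v -2.04 1.891 -2.466
v -1.636 1.936 -2.948
v -0.557 0.535 -2.175
v -0.96 0.489 -1.694
v -1.528 2.131 -2.745
v -0.449 0.73 -1.972
v -1.538 2.271 -2.478
v -0.458 0.87 -1.705
v -1.662 2.324 -2.208
v -0.583 0.923 -1.436
v -1.873 2.277 -1.998
v -0.794 0.876 -1.225
v -2.122 2.142 -1.895
v -1.043 0.741 -1.122
v -2.352 1.95 -1.923
v -1.273 0.548 -1.15
v -2.511 1.743 -2.075
v -1.432 0.342 -1.302
v -2.562 1.571 -2.317
v -1.482 0.17 -1.544
v -2.493 1.472 -2.593
v -1.413 0.07 -1.821
v -2.32 1.468 -2.841
v -1.241 0.067 -2.068
v -2.083 1.562 -3.002
v -1.004 0.161 -2.229
v -1.836 1.731 -3.041
v -0.757 0.329 -2.268
v 0.752 -3.724 2.006
v 1.634 -3.654 3.13
v 1.648 -2.791 1.246
v 2.529 -2.722 2.369
v 1.471 -4.818 1.511
v 2.352 -4.749 2.634
v 2.366 -3.886 0.75
v 3.248 -3.816 1.874
v -0.222 -0.084 -3.121
v 0.024 -0.406 -3.716
v -0.498 -1.036 -2.719
v 0.255 -0.405 -3.555
v 0.412 -0.355 -3.328
v 0.473 -0.264 -3.069
v 0.429 -0.145 -2.818
v 0.285 -0.017 -2.613
v 0.064 0.101 -2.486
v -0.2 0.19 -2.455
v -0.468 0.238 -2.525
v -0.698 0.237 -2.686
v -0.856 0.187 -2.913
v -0.917 0.096 -3.172
v -0.872 -0.022 -3.423
v -0.729 -0.15 -3.628
v -0.508 -0.268 -3.755
v -0.243 -0.358 -3.786
v -4.281 4.068 2.432
v -3.162 4.615 2.557
v -3.378 2.265 2.243
v -2.259 2.812 2.368
v -3.04 2.754 3.344
v -3.598 3.867 3.461
v -2.942 3.013 1.339
v -3.5 4.126 1.456
v -2.335 3.963 1.881
v -2.395 3.803 3.121
v -4.145 3.077 1.679
v -4.205 2.917 2.919
f 2 4 1
f 5 2 1
f 1 4 3
f 3 5 1
f 2 8 4
f 6 2 5
f 6 8 2
f 4 8 3
f 7 5 3
f 3 8 7
f 7 6 5
f 8 6 7
f 10 9 13
f 10 13 11
f 11 13 14
f 11 14 12
f 13 9 15
f 13 15 14
f 14 15 16
f 14 16 12
f 15 9 17
f 15 17 16
f 16 17 18
f 16 18 12
f 17 9 19
f 17 19 18
f 18 19 20
f 18 20 12
f 19 9 21
f 19 21 20
f 20 21 22
f 20 22 12
f 21 9 23
f 21 23 22
f 22 23 24
f 22 24 12
f 23 9 25
f 23 25 24
f 24 25 26
f 24 26 12
f 25 9 27
f 25 27 26
f 26 27 28
f 26 28 12
f 27 9 29
f 27 29 28
f 28 29 30
f 28 30 12
f 29 9 31
f 29 31 30
f 30 31 32
f 30 32 12
f 31 9 33
f 31 33 32
f 32 33 34
f 32 34 12
f 33 9 35
f 33 35 34
f 34 35 36
f 34 36 12
f 35 9 10
f 35 10 36
f 36 10 11
f 36 11 12
f 38 40 37
f 41 38 37
f 37 40 39
f 39 41 37
f 38 44 40
f 42 38 41
f 42 44 38
f 40 44 39
f 43 41 39
f 39 44 43
f 43 42 41
f 44 42 43
f 46 45 48
f 46 48 47
f 48 45 49
f 48 49 47
f 49 45 50
f 49 50 47
f 50 45 51
f 50 51 47
f 51 45 52
f 51 52 47
f 52 45 53
f 52 53 47
f 53 45 54
f 53 54 47
f 54 45 55
f 54 55 47
f 55 45 56
f 55 56 47
f 56 45 57
f 56 57 47
f 57 45 58
f 57 58 47
f 58 45 59
f 58 59 47
f 59 45 60
f 59 60 47
f 60 45 61
f 60 61 47
f 61 45 62
f 61 62 47
f 62 45 46
f 62 46 47
f 63 74 68
f 63 68 64
f 63 64 70
f 63 70 73
f 63 73 74
f 64 68 72
f 68 74 67
f 74 73 65
f 73 70 69
f 70 64 71
f 66 72 67
f 66 67 65
f 66 65 69
f 66 69 71
f 66 71 72
f 67 72 68
f 65 67 74
f 69 65 73
f 71 69 70
f 72 71 64



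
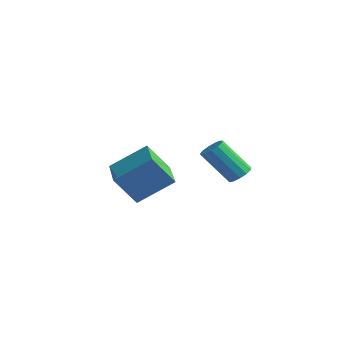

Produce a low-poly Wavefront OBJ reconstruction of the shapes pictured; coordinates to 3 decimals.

v 2.612 -2.974 1.974
v 3.693 -1.613 3.222
v 0.887 -1.714 2.093
v 1.967 -0.352 3.341
v 3.173 -2.068 0.499
v 4.253 -0.706 1.747
v 1.447 -0.807 0.618
v 2.528 0.554 1.866
v 3.499 4.161 0.782
v 4.027 4.34 1.189
v 3.009 3.437 2.905
v 2.481 3.259 2.498
v 3.777 4.637 1.197
v 2.759 3.735 2.913
v 3.439 4.784 1.074
v 2.42 3.881 2.789
v 3.12 4.733 0.857
v 2.101 3.83 2.573
v 2.921 4.5 0.617
v 1.903 3.597 2.333
v 2.906 4.16 0.429
v 1.888 3.257 2.145
v 3.079 3.82 0.354
v 2.061 2.918 2.069
v 3.386 3.589 0.414
v 2.368 2.686 2.13
v 3.728 3.539 0.591
v 2.71 2.637 2.307
v 3.998 3.687 0.829
v 2.98 2.784 2.545
v 4.109 3.986 1.052
v 3.091 3.083 2.768
f 2 4 1
f 5 2 1
f 1 4 3
f 3 5 1
f 2 8 4
f 6 2 5
f 6 8 2
f 4 8 3
f 7 5 3
f 3 8 7
f 7 6 5
f 8 6 7
f 10 9 13
f 10 13 11
f 11 13 14
f 11 14 12
f 13 9 15
f 13 15 14
f 14 15 16
f 14 16 12
f 15 9 17
f 15 17 16
f 16 17 18
f 16 18 12
f 17 9 19
f 17 19 18
f 18 19 20
f 18 20 12
f 19 9 21
f 19 21 20
f 20 21 22
f 20 22 12
f 21 9 23
f 21 23 22
f 22 23 24
f 22 24 12
f 23 9 25
f 23 25 24
f 24 25 26
f 24 26 12
f 25 9 27
f 25 27 26
f 26 27 28
f 26 28 12
f 27 9 29
f 27 29 28
f 28 29 30
f 28 30 12
f 29 9 31
f 29 31 30
f 30 31 32
f 30 32 12
f 31 9 10
f 31 10 32
f 32 10 11
f 32 11 12



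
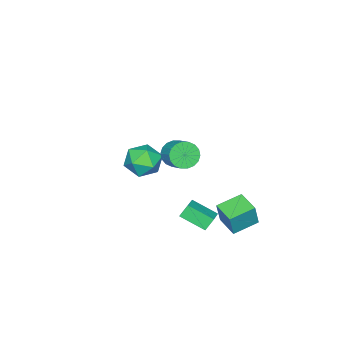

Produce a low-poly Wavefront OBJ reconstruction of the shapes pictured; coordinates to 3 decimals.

v -1.263 3.003 -4.042
v -0.856 3.022 -2.588
v -0.689 4.256 -4.219
v -0.282 4.276 -2.765
v 0.102 2.324 -4.415
v 0.509 2.344 -2.961
v 0.676 3.578 -4.592
v 1.083 3.597 -3.138
v 2.01 0.798 1.475
v 2.252 1.152 0.741
v 2.812 2.116 1.391
v 2.57 1.762 2.125
v 1.913 1.308 0.802
v 2.472 2.272 1.452
v 1.593 1.363 0.996
v 2.152 2.327 1.646
v 1.356 1.306 1.285
v 1.915 2.27 1.935
v 1.248 1.148 1.612
v 1.807 2.112 2.261
v 1.291 0.921 1.911
v 1.851 1.885 2.561
v 1.477 0.67 2.125
v 2.036 1.634 2.774
v 1.768 0.444 2.209
v 2.328 1.408 2.859
v 2.108 0.288 2.148
v 2.667 1.252 2.798
v 2.428 0.233 1.954
v 2.987 1.197 2.604
v 2.665 0.29 1.665
v 3.224 1.254 2.315
v 2.773 0.448 1.339
v 3.332 1.412 1.988
v 2.729 0.675 1.039
v 3.289 1.639 1.689
v 2.544 0.926 0.826
v 3.103 1.89 1.475
v -1.681 -2.777 -2.536
v -0.516 -2.554 -2.71
v -1.404 -4.626 -3.05
v -0.239 -4.403 -3.224
v -0.692 -4.391 -2.114
v -0.863 -3.248 -1.797
v -1.057 -3.932 -3.963
v -1.228 -2.789 -3.646
v -0.13 -3.268 -3.592
v 0.095 -3.552 -2.45
v -2.015 -3.628 -3.31
v -1.79 -3.912 -2.168
v 1.753 1.114 -3.147
v 1.326 1.358 -2.43
v 1.415 2.533 -3.83
v 0.987 2.776 -3.112
v 2.793 1.584 -2.688
v 2.365 1.827 -1.97
v 2.454 3.002 -3.37
v 2.027 3.246 -2.653
f 2 4 1
f 5 2 1
f 1 4 3
f 3 5 1
f 2 8 4
f 6 2 5
f 6 8 2
f 4 8 3
f 7 5 3
f 3 8 7
f 7 6 5
f 8 6 7
f 10 9 13
f 10 13 11
f 11 13 14
f 11 14 12
f 13 9 15
f 13 15 14
f 14 15 16
f 14 16 12
f 15 9 17
f 15 17 16
f 16 17 18
f 16 18 12
f 17 9 19
f 17 19 18
f 18 19 20
f 18 20 12
f 19 9 21
f 19 21 20
f 20 21 22
f 20 22 12
f 21 9 23
f 21 23 22
f 22 23 24
f 22 24 12
f 23 9 25
f 23 25 24
f 24 25 26
f 24 26 12
f 25 9 27
f 25 27 26
f 26 27 28
f 26 28 12
f 27 9 29
f 27 29 28
f 28 29 30
f 28 30 12
f 29 9 31
f 29 31 30
f 30 31 32
f 30 32 12
f 31 9 33
f 31 33 32
f 32 33 34
f 32 34 12
f 33 9 35
f 33 35 34
f 34 35 36
f 34 36 12
f 35 9 37
f 35 37 36
f 36 37 38
f 36 38 12
f 37 9 10
f 37 10 38
f 38 10 11
f 38 11 12
f 39 50 44
f 39 44 40
f 39 40 46
f 39 46 49
f 39 49 50
f 40 44 48
f 44 50 43
f 50 49 41
f 49 46 45
f 46 40 47
f 42 48 43
f 42 43 41
f 42 41 45
f 42 45 47
f 42 47 48
f 43 48 44
f 41 43 50
f 45 41 49
f 47 45 46
f 48 47 40
f 52 54 51
f 55 52 51
f 51 54 53
f 53 55 51
f 52 58 54
f 56 52 55
f 56 58 52
f 54 58 53
f 57 55 53
f 53 58 57
f 57 56 55
f 58 56 57



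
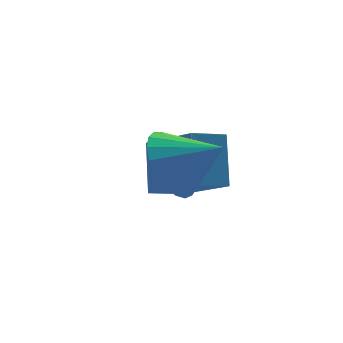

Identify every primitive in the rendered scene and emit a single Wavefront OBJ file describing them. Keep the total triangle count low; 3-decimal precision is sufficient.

v -1.242 -2.215 0.183
v -0.832 -1.323 1.395
v -1.561 -0.468 -0.994
v -1.151 0.423 0.218
v -0.289 -2.243 -0.118
v 0.121 -1.352 1.094
v -0.608 -0.497 -1.295
v -0.198 0.395 -0.083
v -2.101 -2.722 1.425
v -1.419 -1.966 1.366
v -1.179 -3.498 2.155
v -1.624 -1.872 1.725
v -1.911 -1.925 2.032
v -2.232 -2.115 2.234
v -2.53 -2.41 2.296
v -2.754 -2.76 2.208
v -2.865 -3.102 1.984
v -2.844 -3.379 1.663
v -2.694 -3.542 1.302
v -2.443 -3.564 0.961
v -2.132 -3.439 0.7
v -1.816 -3.191 0.565
v -1.549 -2.862 0.579
v -1.378 -2.508 0.738
v -1.332 -2.191 1.017
f 2 4 1
f 5 2 1
f 1 4 3
f 3 5 1
f 2 8 4
f 6 2 5
f 6 8 2
f 4 8 3
f 7 5 3
f 3 8 7
f 7 6 5
f 8 6 7
f 10 9 12
f 10 12 11
f 12 9 13
f 12 13 11
f 13 9 14
f 13 14 11
f 14 9 15
f 14 15 11
f 15 9 16
f 15 16 11
f 16 9 17
f 16 17 11
f 17 9 18
f 17 18 11
f 18 9 19
f 18 19 11
f 19 9 20
f 19 20 11
f 20 9 21
f 20 21 11
f 21 9 22
f 21 22 11
f 22 9 23
f 22 23 11
f 23 9 24
f 23 24 11
f 24 9 25
f 24 25 11
f 25 9 10
f 25 10 11



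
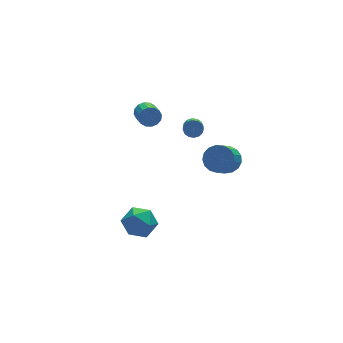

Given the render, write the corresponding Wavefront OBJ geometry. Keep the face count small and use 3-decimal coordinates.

v -4.35 -3.538 -2.447
v -3.441 -3.116 -1.983
v -3.359 -4.784 -3.257
v -2.45 -4.362 -2.793
v -3.2 -4.876 -2.168
v -3.813 -4.106 -1.667
v -2.987 -3.794 -3.573
v -3.6 -3.024 -3.072
v -2.599 -3.274 -2.679
v -2.731 -3.943 -1.811
v -4.069 -3.957 -3.429
v -4.201 -4.626 -2.561
v 4.412 1.084 -4.313
v 5.101 0.403 -4.262
v 4.176 -0.445 -3.115
v 3.488 0.236 -3.167
v 5.224 0.71 -3.936
v 4.299 -0.138 -2.789
v 5.161 1.102 -3.697
v 4.236 0.254 -2.55
v 4.926 1.491 -3.598
v 4.001 0.643 -2.451
v 4.574 1.786 -3.664
v 3.649 0.938 -2.517
v 4.185 1.921 -3.878
v 3.26 1.072 -2.731
v 3.848 1.863 -4.192
v 2.923 1.015 -3.046
v 3.64 1.628 -4.534
v 2.715 0.779 -3.387
v 3.609 1.267 -4.825
v 2.684 0.419 -3.679
v 3.762 0.865 -4.999
v 2.838 0.017 -3.852
v 4.065 0.513 -5.016
v 3.14 -0.335 -3.869
v 4.446 0.292 -4.872
v 3.522 -0.556 -3.725
v 4.82 0.252 -4.6
v 3.896 -0.596 -3.453
v 0.377 3.64 -0.355
v 0.703 3.354 -0.904
v 0.509 2.233 -0.435
v 0.183 2.52 0.115
v 0.964 3.411 -0.659
v 0.77 2.291 -0.19
v 1.068 3.53 -0.333
v 0.874 2.409 0.136
v 0.987 3.678 -0.013
v 0.793 2.558 0.457
v 0.742 3.816 0.216
v 0.548 2.696 0.686
v 0.399 3.907 0.292
v 0.205 2.787 0.761
v 0.051 3.927 0.195
v -0.143 2.806 0.664
v -0.21 3.869 -0.05
v -0.404 2.749 0.419
v -0.314 3.751 -0.376
v -0.508 2.63 0.093
v -0.233 3.602 -0.697
v -0.427 2.482 -0.227
v 0.012 3.464 -0.926
v -0.182 2.344 -0.456
v 0.355 3.373 -1.001
v 0.161 2.253 -0.532
v 2.611 1.835 -1.149
v 2.977 2.02 -0.711
v 2.436 0.869 0.227
v 2.069 0.685 -0.211
v 2.714 2.179 -0.668
v 2.172 1.028 0.27
v 2.423 2.246 -0.754
v 1.881 1.095 0.184
v 2.182 2.203 -0.946
v 1.641 1.052 -0.008
v 2.056 2.061 -1.192
v 1.515 0.911 -0.254
v 2.079 1.859 -1.426
v 1.538 0.709 -0.488
v 2.244 1.651 -1.587
v 1.703 0.5 -0.649
v 2.508 1.492 -1.63
v 1.966 0.341 -0.692
v 2.799 1.425 -1.544
v 2.257 0.274 -0.606
v 3.039 1.468 -1.352
v 2.498 0.317 -0.414
v 3.165 1.609 -1.106
v 2.624 0.459 -0.168
v 3.142 1.811 -0.872
v 2.601 0.661 0.066
f 1 12 6
f 1 6 2
f 1 2 8
f 1 8 11
f 1 11 12
f 2 6 10
f 6 12 5
f 12 11 3
f 11 8 7
f 8 2 9
f 4 10 5
f 4 5 3
f 4 3 7
f 4 7 9
f 4 9 10
f 5 10 6
f 3 5 12
f 7 3 11
f 9 7 8
f 10 9 2
f 14 13 17
f 14 17 15
f 15 17 18
f 15 18 16
f 17 13 19
f 17 19 18
f 18 19 20
f 18 20 16
f 19 13 21
f 19 21 20
f 20 21 22
f 20 22 16
f 21 13 23
f 21 23 22
f 22 23 24
f 22 24 16
f 23 13 25
f 23 25 24
f 24 25 26
f 24 26 16
f 25 13 27
f 25 27 26
f 26 27 28
f 26 28 16
f 27 13 29
f 27 29 28
f 28 29 30
f 28 30 16
f 29 13 31
f 29 31 30
f 30 31 32
f 30 32 16
f 31 13 33
f 31 33 32
f 32 33 34
f 32 34 16
f 33 13 35
f 33 35 34
f 34 35 36
f 34 36 16
f 35 13 37
f 35 37 36
f 36 37 38
f 36 38 16
f 37 13 39
f 37 39 38
f 38 39 40
f 38 40 16
f 39 13 14
f 39 14 40
f 40 14 15
f 40 15 16
f 42 41 45
f 42 45 43
f 43 45 46
f 43 46 44
f 45 41 47
f 45 47 46
f 46 47 48
f 46 48 44
f 47 41 49
f 47 49 48
f 48 49 50
f 48 50 44
f 49 41 51
f 49 51 50
f 50 51 52
f 50 52 44
f 51 41 53
f 51 53 52
f 52 53 54
f 52 54 44
f 53 41 55
f 53 55 54
f 54 55 56
f 54 56 44
f 55 41 57
f 55 57 56
f 56 57 58
f 56 58 44
f 57 41 59
f 57 59 58
f 58 59 60
f 58 60 44
f 59 41 61
f 59 61 60
f 60 61 62
f 60 62 44
f 61 41 63
f 61 63 62
f 62 63 64
f 62 64 44
f 63 41 65
f 63 65 64
f 64 65 66
f 64 66 44
f 65 41 42
f 65 42 66
f 66 42 43
f 66 43 44
f 68 67 71
f 68 71 69
f 69 71 72
f 69 72 70
f 71 67 73
f 71 73 72
f 72 73 74
f 72 74 70
f 73 67 75
f 73 75 74
f 74 75 76
f 74 76 70
f 75 67 77
f 75 77 76
f 76 77 78
f 76 78 70
f 77 67 79
f 77 79 78
f 78 79 80
f 78 80 70
f 79 67 81
f 79 81 80
f 80 81 82
f 80 82 70
f 81 67 83
f 81 83 82
f 82 83 84
f 82 84 70
f 83 67 85
f 83 85 84
f 84 85 86
f 84 86 70
f 85 67 87
f 85 87 86
f 86 87 88
f 86 88 70
f 87 67 89
f 87 89 88
f 88 89 90
f 88 90 70
f 89 67 91
f 89 91 90
f 90 91 92
f 90 92 70
f 91 67 68
f 91 68 92
f 92 68 69
f 92 69 70

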